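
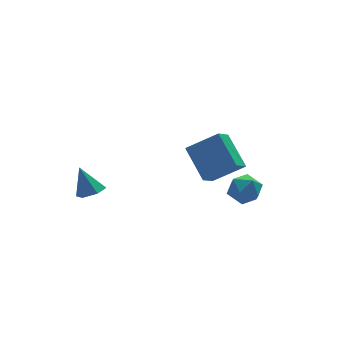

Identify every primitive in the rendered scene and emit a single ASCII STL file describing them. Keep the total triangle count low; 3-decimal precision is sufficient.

solid 
facet normal 0.225 -0.412 -0.883
outer loop
vertex -1.858 3.641 -2.711
vertex -2.319 3.262 -2.652
vertex -2.399 3.793 -2.92
endloop
endfacet
facet normal 0.253 0.966 0.048
outer loop
vertex -1.858 3.641 -2.711
vertex -2.399 3.793 -2.92
vertex -2.601 3.778 -1.548
endloop
endfacet
facet normal 0.225 -0.412 -0.883
outer loop
vertex -2.399 3.793 -2.92
vertex -2.319 3.262 -2.652
vertex -2.861 3.414 -2.861
endloop
endfacet
facet normal -0.638 0.765 -0.086
outer loop
vertex -2.399 3.793 -2.92
vertex -2.861 3.414 -2.861
vertex -2.601 3.778 -1.548
endloop
endfacet
facet normal 0.225 -0.413 -0.883
outer loop
vertex -2.861 3.414 -2.861
vertex -2.319 3.262 -2.652
vertex -2.78 2.883 -2.592
endloop
endfacet
facet normal -0.978 -0.045 0.206
outer loop
vertex -2.861 3.414 -2.861
vertex -2.78 2.883 -2.592
vertex -2.601 3.778 -1.548
endloop
endfacet
facet normal 0.225 -0.414 -0.882
outer loop
vertex -2.78 2.883 -2.592
vertex -2.319 3.262 -2.652
vertex -2.239 2.732 -2.383
endloop
endfacet
facet normal -0.425 -0.650 0.630
outer loop
vertex -2.78 2.883 -2.592
vertex -2.239 2.732 -2.383
vertex -2.601 3.778 -1.548
endloop
endfacet
facet normal 0.225 -0.414 -0.882
outer loop
vertex -2.239 2.732 -2.383
vertex -2.319 3.262 -2.652
vertex -1.777 3.111 -2.443
endloop
endfacet
facet normal 0.466 -0.448 0.763
outer loop
vertex -2.239 2.732 -2.383
vertex -1.777 3.111 -2.443
vertex -2.601 3.778 -1.548
endloop
endfacet
facet normal 0.226 -0.412 -0.883
outer loop
vertex -1.777 3.111 -2.443
vertex -2.319 3.262 -2.652
vertex -1.858 3.641 -2.711
endloop
endfacet
facet normal 0.805 0.361 0.471
outer loop
vertex -1.777 3.111 -2.443
vertex -1.858 3.641 -2.711
vertex -2.601 3.778 -1.548
endloop
endfacet
facet normal -0.609 -0.542 0.579
outer loop
vertex 1.109 -0.912 2.579
vertex 0.022 -0.517 1.807
vertex 1.318 -2.122 1.666
endloop
endfacet
facet normal 0.782 -0.284 0.555
outer loop
vertex 1.878 -1.623 1.133
vertex 1.109 -0.912 2.579
vertex 1.318 -2.122 1.666
endloop
endfacet
facet normal -0.609 -0.542 0.579
outer loop
vertex 1.318 -2.122 1.666
vertex 0.022 -0.517 1.807
vertex 0.231 -1.727 0.894
endloop
endfacet
facet normal 0.137 -0.791 -0.597
outer loop
vertex 0.231 -1.727 0.894
vertex 1.878 -1.623 1.133
vertex 1.318 -2.122 1.666
endloop
endfacet
facet normal -0.137 0.791 0.597
outer loop
vertex 1.109 -0.912 2.579
vertex 0.582 -0.018 1.274
vertex 0.022 -0.517 1.807
endloop
endfacet
facet normal 0.782 -0.284 0.555
outer loop
vertex 1.669 -0.413 2.046
vertex 1.109 -0.912 2.579
vertex 1.878 -1.623 1.133
endloop
endfacet
facet normal -0.137 0.791 0.597
outer loop
vertex 1.669 -0.413 2.046
vertex 0.582 -0.018 1.274
vertex 1.109 -0.912 2.579
endloop
endfacet
facet normal -0.782 0.284 -0.555
outer loop
vertex 0.022 -0.517 1.807
vertex 0.582 -0.018 1.274
vertex 0.231 -1.727 0.894
endloop
endfacet
facet normal 0.137 -0.791 -0.597
outer loop
vertex 0.791 -1.228 0.361
vertex 1.878 -1.623 1.133
vertex 0.231 -1.727 0.894
endloop
endfacet
facet normal -0.782 0.284 -0.555
outer loop
vertex 0.231 -1.727 0.894
vertex 0.582 -0.018 1.274
vertex 0.791 -1.228 0.361
endloop
endfacet
facet normal 0.609 0.542 -0.579
outer loop
vertex 0.791 -1.228 0.361
vertex 1.669 -0.413 2.046
vertex 1.878 -1.623 1.133
endloop
endfacet
facet normal 0.609 0.542 -0.579
outer loop
vertex 0.582 -0.018 1.274
vertex 1.669 -0.413 2.046
vertex 0.791 -1.228 0.361
endloop
endfacet
facet normal -0.890 -0.166 0.424
outer loop
vertex 1.841 0.044 -1.521
vertex 2.123 -0.508 -1.145
vertex 2.131 0.161 -0.866
endloop
endfacet
facet normal -0.809 0.525 0.264
outer loop
vertex 1.841 0.044 -1.521
vertex 2.131 0.161 -0.866
vertex 2.257 0.628 -1.408
endloop
endfacet
facet normal -0.690 0.576 -0.438
outer loop
vertex 1.841 0.044 -1.521
vertex 2.257 0.628 -1.408
vertex 2.327 0.246 -2.021
endloop
endfacet
facet normal -0.698 -0.083 -0.712
outer loop
vertex 1.841 0.044 -1.521
vertex 2.327 0.246 -2.021
vertex 2.244 -0.456 -1.858
endloop
endfacet
facet normal -0.821 -0.542 -0.179
outer loop
vertex 1.841 0.044 -1.521
vertex 2.244 -0.456 -1.858
vertex 2.123 -0.508 -1.145
endloop
endfacet
facet normal -0.228 0.763 0.604
outer loop
vertex 2.257 0.628 -1.408
vertex 2.131 0.161 -0.866
vertex 2.796 0.436 -0.962
endloop
endfacet
facet normal -0.360 -0.355 0.863
outer loop
vertex 2.131 0.161 -0.866
vertex 2.123 -0.508 -1.145
vertex 2.713 -0.266 -0.799
endloop
endfacet
facet normal -0.250 -0.962 -0.112
outer loop
vertex 2.123 -0.508 -1.145
vertex 2.244 -0.456 -1.858
vertex 2.783 -0.648 -1.412
endloop
endfacet
facet normal -0.050 -0.220 -0.974
outer loop
vertex 2.244 -0.456 -1.858
vertex 2.327 0.246 -2.021
vertex 2.909 -0.181 -1.954
endloop
endfacet
facet normal -0.035 0.846 -0.531
outer loop
vertex 2.327 0.246 -2.021
vertex 2.257 0.628 -1.408
vertex 2.917 0.488 -1.675
endloop
endfacet
facet normal 0.698 0.083 0.712
outer loop
vertex 3.199 -0.064 -1.299
vertex 2.796 0.436 -0.962
vertex 2.713 -0.266 -0.799
endloop
endfacet
facet normal 0.690 -0.576 0.438
outer loop
vertex 3.199 -0.064 -1.299
vertex 2.713 -0.266 -0.799
vertex 2.783 -0.648 -1.412
endloop
endfacet
facet normal 0.809 -0.525 -0.264
outer loop
vertex 3.199 -0.064 -1.299
vertex 2.783 -0.648 -1.412
vertex 2.909 -0.181 -1.954
endloop
endfacet
facet normal 0.890 0.166 -0.424
outer loop
vertex 3.199 -0.064 -1.299
vertex 2.909 -0.181 -1.954
vertex 2.917 0.488 -1.675
endloop
endfacet
facet normal 0.821 0.542 0.179
outer loop
vertex 3.199 -0.064 -1.299
vertex 2.917 0.488 -1.675
vertex 2.796 0.436 -0.962
endloop
endfacet
facet normal 0.050 0.220 0.974
outer loop
vertex 2.713 -0.266 -0.799
vertex 2.796 0.436 -0.962
vertex 2.131 0.161 -0.866
endloop
endfacet
facet normal 0.035 -0.846 0.531
outer loop
vertex 2.783 -0.648 -1.412
vertex 2.713 -0.266 -0.799
vertex 2.123 -0.508 -1.145
endloop
endfacet
facet normal 0.228 -0.763 -0.604
outer loop
vertex 2.909 -0.181 -1.954
vertex 2.783 -0.648 -1.412
vertex 2.244 -0.456 -1.858
endloop
endfacet
facet normal 0.360 0.355 -0.863
outer loop
vertex 2.917 0.488 -1.675
vertex 2.909 -0.181 -1.954
vertex 2.327 0.246 -2.021
endloop
endfacet
facet normal 0.250 0.962 0.112
outer loop
vertex 2.796 0.436 -0.962
vertex 2.917 0.488 -1.675
vertex 2.257 0.628 -1.408
endloop
endfacet

endsolid


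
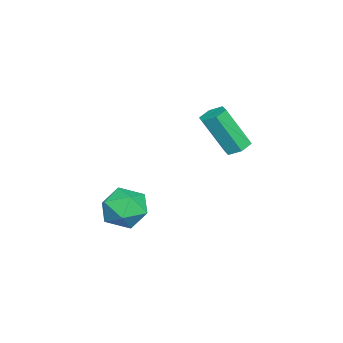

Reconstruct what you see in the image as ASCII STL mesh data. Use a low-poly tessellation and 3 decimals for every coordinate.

solid 
facet normal 0.040 0.816 -0.576
outer loop
vertex 2.24 1.758 0.986
vertex 1.353 1.993 1.257
vertex 2.105 2.309 1.757
endloop
endfacet
facet normal 0.689 0.641 -0.337
outer loop
vertex 2.24 1.758 0.986
vertex 2.105 2.309 1.757
vertex 2.761 1.613 1.775
endloop
endfacet
facet normal 0.832 -0.025 -0.554
outer loop
vertex 2.24 1.758 0.986
vertex 2.761 1.613 1.775
vertex 2.414 0.867 1.287
endloop
endfacet
facet normal 0.272 -0.260 -0.927
outer loop
vertex 2.24 1.758 0.986
vertex 2.414 0.867 1.287
vertex 1.544 1.102 0.966
endloop
endfacet
facet normal -0.218 0.260 -0.940
outer loop
vertex 2.24 1.758 0.986
vertex 1.544 1.102 0.966
vertex 1.353 1.993 1.257
endloop
endfacet
facet normal 0.669 0.641 0.376
outer loop
vertex 2.761 1.613 1.775
vertex 2.105 2.309 1.757
vertex 2.196 1.758 2.534
endloop
endfacet
facet normal -0.381 0.924 -0.011
outer loop
vertex 2.105 2.309 1.757
vertex 1.353 1.993 1.257
vertex 1.326 1.993 2.213
endloop
endfacet
facet normal -0.800 0.025 -0.600
outer loop
vertex 1.353 1.993 1.257
vertex 1.544 1.102 0.966
vertex 0.979 1.247 1.725
endloop
endfacet
facet normal -0.007 -0.816 -0.578
outer loop
vertex 1.544 1.102 0.966
vertex 2.414 0.867 1.287
vertex 1.635 0.551 1.743
endloop
endfacet
facet normal 0.900 -0.435 0.025
outer loop
vertex 2.414 0.867 1.287
vertex 2.761 1.613 1.775
vertex 2.387 0.867 2.243
endloop
endfacet
facet normal -0.272 0.260 0.927
outer loop
vertex 1.5 1.102 2.514
vertex 2.196 1.758 2.534
vertex 1.326 1.993 2.213
endloop
endfacet
facet normal -0.832 0.025 0.554
outer loop
vertex 1.5 1.102 2.514
vertex 1.326 1.993 2.213
vertex 0.979 1.247 1.725
endloop
endfacet
facet normal -0.689 -0.641 0.337
outer loop
vertex 1.5 1.102 2.514
vertex 0.979 1.247 1.725
vertex 1.635 0.551 1.743
endloop
endfacet
facet normal -0.040 -0.816 0.576
outer loop
vertex 1.5 1.102 2.514
vertex 1.635 0.551 1.743
vertex 2.387 0.867 2.243
endloop
endfacet
facet normal 0.218 -0.260 0.940
outer loop
vertex 1.5 1.102 2.514
vertex 2.387 0.867 2.243
vertex 2.196 1.758 2.534
endloop
endfacet
facet normal 0.007 0.816 0.578
outer loop
vertex 1.326 1.993 2.213
vertex 2.196 1.758 2.534
vertex 2.105 2.309 1.757
endloop
endfacet
facet normal -0.900 0.435 -0.025
outer loop
vertex 0.979 1.247 1.725
vertex 1.326 1.993 2.213
vertex 1.353 1.993 1.257
endloop
endfacet
facet normal -0.669 -0.641 -0.376
outer loop
vertex 1.635 0.551 1.743
vertex 0.979 1.247 1.725
vertex 1.544 1.102 0.966
endloop
endfacet
facet normal 0.381 -0.924 0.011
outer loop
vertex 2.387 0.867 2.243
vertex 1.635 0.551 1.743
vertex 2.414 0.867 1.287
endloop
endfacet
facet normal 0.800 -0.025 0.600
outer loop
vertex 2.196 1.758 2.534
vertex 2.387 0.867 2.243
vertex 2.761 1.613 1.775
endloop
endfacet
facet normal -0.071 0.484 -0.872
outer loop
vertex -2.104 4.621 2.964
vertex -2.607 4.372 2.867
vertex -2.584 4.871 3.142
endloop
endfacet
facet normal 0.534 0.757 0.377
outer loop
vertex -2.104 4.621 2.964
vertex -2.584 4.871 3.142
vertex -1.969 3.696 4.63
endloop
endfacet
facet normal 0.535 0.756 0.376
outer loop
vertex -1.969 3.696 4.63
vertex -2.584 4.871 3.142
vertex -2.449 3.947 4.808
endloop
endfacet
facet normal 0.070 -0.484 0.872
outer loop
vertex -1.969 3.696 4.63
vertex -2.449 3.947 4.808
vertex -2.473 3.448 4.533
endloop
endfacet
facet normal -0.070 0.484 -0.872
outer loop
vertex -2.584 4.871 3.142
vertex -2.607 4.372 2.867
vertex -3.088 4.623 3.045
endloop
endfacet
facet normal -0.462 0.759 0.459
outer loop
vertex -2.584 4.871 3.142
vertex -3.088 4.623 3.045
vertex -2.449 3.947 4.808
endloop
endfacet
facet normal -0.463 0.758 0.459
outer loop
vertex -2.449 3.947 4.808
vertex -3.088 4.623 3.045
vertex -2.953 3.698 4.711
endloop
endfacet
facet normal 0.071 -0.484 0.872
outer loop
vertex -2.449 3.947 4.808
vertex -2.953 3.698 4.711
vertex -2.473 3.448 4.533
endloop
endfacet
facet normal -0.070 0.484 -0.872
outer loop
vertex -3.088 4.623 3.045
vertex -2.607 4.372 2.867
vertex -3.111 4.124 2.77
endloop
endfacet
facet normal -0.997 0.001 0.081
outer loop
vertex -3.088 4.623 3.045
vertex -3.111 4.124 2.77
vertex -2.953 3.698 4.711
endloop
endfacet
facet normal -0.997 0.001 0.081
outer loop
vertex -2.953 3.698 4.711
vertex -3.111 4.124 2.77
vertex -2.976 3.199 4.436
endloop
endfacet
facet normal 0.071 -0.484 0.872
outer loop
vertex -2.953 3.698 4.711
vertex -2.976 3.199 4.436
vertex -2.473 3.448 4.533
endloop
endfacet
facet normal -0.070 0.484 -0.872
outer loop
vertex -3.111 4.124 2.77
vertex -2.607 4.372 2.867
vertex -2.631 3.873 2.592
endloop
endfacet
facet normal -0.535 -0.756 -0.377
outer loop
vertex -3.111 4.124 2.77
vertex -2.631 3.873 2.592
vertex -2.976 3.199 4.436
endloop
endfacet
facet normal -0.534 -0.757 -0.377
outer loop
vertex -2.976 3.199 4.436
vertex -2.631 3.873 2.592
vertex -2.496 2.949 4.258
endloop
endfacet
facet normal 0.071 -0.484 0.872
outer loop
vertex -2.976 3.199 4.436
vertex -2.496 2.949 4.258
vertex -2.473 3.448 4.533
endloop
endfacet
facet normal -0.071 0.484 -0.872
outer loop
vertex -2.631 3.873 2.592
vertex -2.607 4.372 2.867
vertex -2.127 4.122 2.689
endloop
endfacet
facet normal 0.463 -0.759 -0.458
outer loop
vertex -2.631 3.873 2.592
vertex -2.127 4.122 2.689
vertex -2.496 2.949 4.258
endloop
endfacet
facet normal 0.462 -0.759 -0.459
outer loop
vertex -2.496 2.949 4.258
vertex -2.127 4.122 2.689
vertex -1.992 3.197 4.355
endloop
endfacet
facet normal 0.070 -0.484 0.872
outer loop
vertex -2.496 2.949 4.258
vertex -1.992 3.197 4.355
vertex -2.473 3.448 4.533
endloop
endfacet
facet normal -0.071 0.484 -0.872
outer loop
vertex -2.127 4.122 2.689
vertex -2.607 4.372 2.867
vertex -2.104 4.621 2.964
endloop
endfacet
facet normal 0.997 -0.001 -0.081
outer loop
vertex -2.127 4.122 2.689
vertex -2.104 4.621 2.964
vertex -1.992 3.197 4.355
endloop
endfacet
facet normal 0.997 -0.001 -0.081
outer loop
vertex -1.992 3.197 4.355
vertex -2.104 4.621 2.964
vertex -1.969 3.696 4.63
endloop
endfacet
facet normal 0.070 -0.484 0.872
outer loop
vertex -1.992 3.197 4.355
vertex -1.969 3.696 4.63
vertex -2.473 3.448 4.533
endloop
endfacet

endsolid


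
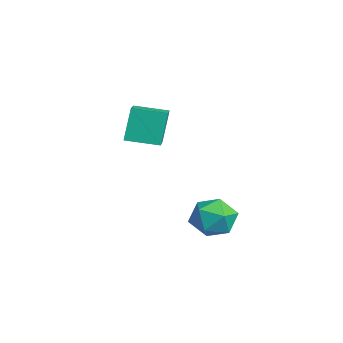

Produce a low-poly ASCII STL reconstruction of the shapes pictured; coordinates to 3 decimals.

solid 
facet normal 0.413 0.608 0.678
outer loop
vertex -1.303 1.144 -2.103
vertex -1.536 0.463 -1.35
vertex -0.624 0.398 -1.848
endloop
endfacet
facet normal 0.732 0.680 0.042
outer loop
vertex -1.303 1.144 -2.103
vertex -0.624 0.398 -1.848
vertex -0.786 0.634 -2.849
endloop
endfacet
facet normal 0.235 0.871 -0.433
outer loop
vertex -1.303 1.144 -2.103
vertex -0.786 0.634 -2.849
vertex -1.798 0.847 -2.969
endloop
endfacet
facet normal -0.391 0.916 -0.091
outer loop
vertex -1.303 1.144 -2.103
vertex -1.798 0.847 -2.969
vertex -2.261 0.741 -2.043
endloop
endfacet
facet normal -0.280 0.754 0.595
outer loop
vertex -1.303 1.144 -2.103
vertex -2.261 0.741 -2.043
vertex -1.536 0.463 -1.35
endloop
endfacet
facet normal 0.988 0.042 -0.150
outer loop
vertex -0.786 0.634 -2.849
vertex -0.624 0.398 -1.848
vertex -0.699 -0.361 -2.557
endloop
endfacet
facet normal 0.474 -0.075 0.877
outer loop
vertex -0.624 0.398 -1.848
vertex -1.536 0.463 -1.35
vertex -1.162 -0.467 -1.631
endloop
endfacet
facet normal -0.649 0.161 0.744
outer loop
vertex -1.536 0.463 -1.35
vertex -2.261 0.741 -2.043
vertex -2.174 -0.254 -1.751
endloop
endfacet
facet normal -0.829 0.424 -0.366
outer loop
vertex -2.261 0.741 -2.043
vertex -1.798 0.847 -2.969
vertex -2.336 -0.018 -2.752
endloop
endfacet
facet normal 0.183 0.351 -0.918
outer loop
vertex -1.798 0.847 -2.969
vertex -0.786 0.634 -2.849
vertex -1.424 -0.083 -3.25
endloop
endfacet
facet normal 0.391 -0.916 0.091
outer loop
vertex -1.657 -0.764 -2.497
vertex -0.699 -0.361 -2.557
vertex -1.162 -0.467 -1.631
endloop
endfacet
facet normal -0.235 -0.871 0.433
outer loop
vertex -1.657 -0.764 -2.497
vertex -1.162 -0.467 -1.631
vertex -2.174 -0.254 -1.751
endloop
endfacet
facet normal -0.732 -0.680 -0.042
outer loop
vertex -1.657 -0.764 -2.497
vertex -2.174 -0.254 -1.751
vertex -2.336 -0.018 -2.752
endloop
endfacet
facet normal -0.413 -0.608 -0.678
outer loop
vertex -1.657 -0.764 -2.497
vertex -2.336 -0.018 -2.752
vertex -1.424 -0.083 -3.25
endloop
endfacet
facet normal 0.280 -0.754 -0.595
outer loop
vertex -1.657 -0.764 -2.497
vertex -1.424 -0.083 -3.25
vertex -0.699 -0.361 -2.557
endloop
endfacet
facet normal 0.829 -0.424 0.366
outer loop
vertex -1.162 -0.467 -1.631
vertex -0.699 -0.361 -2.557
vertex -0.624 0.398 -1.848
endloop
endfacet
facet normal -0.183 -0.351 0.918
outer loop
vertex -2.174 -0.254 -1.751
vertex -1.162 -0.467 -1.631
vertex -1.536 0.463 -1.35
endloop
endfacet
facet normal -0.988 -0.042 0.150
outer loop
vertex -2.336 -0.018 -2.752
vertex -2.174 -0.254 -1.751
vertex -2.261 0.741 -2.043
endloop
endfacet
facet normal -0.474 0.075 -0.877
outer loop
vertex -1.424 -0.083 -3.25
vertex -2.336 -0.018 -2.752
vertex -1.798 0.847 -2.969
endloop
endfacet
facet normal 0.649 -0.161 -0.744
outer loop
vertex -0.699 -0.361 -2.557
vertex -1.424 -0.083 -3.25
vertex -0.786 0.634 -2.849
endloop
endfacet
facet normal -0.913 0.252 -0.321
outer loop
vertex -4.92 -2.139 2.544
vertex -4.472 -0.8 2.32
vertex -4.504 -2.527 1.059
endloop
endfacet
facet normal -0.313 -0.937 0.157
outer loop
vertex -2.568 -3.06 1.74
vertex -4.92 -2.139 2.544
vertex -4.504 -2.527 1.059
endloop
endfacet
facet normal -0.913 0.252 -0.321
outer loop
vertex -4.504 -2.527 1.059
vertex -4.472 -0.8 2.32
vertex -4.056 -1.187 0.835
endloop
endfacet
facet normal 0.261 -0.244 -0.934
outer loop
vertex -4.056 -1.187 0.835
vertex -2.568 -3.06 1.74
vertex -4.504 -2.527 1.059
endloop
endfacet
facet normal -0.261 0.244 0.934
outer loop
vertex -4.92 -2.139 2.544
vertex -2.536 -1.333 3.001
vertex -4.472 -0.8 2.32
endloop
endfacet
facet normal -0.313 -0.937 0.156
outer loop
vertex -2.984 -2.673 3.225
vertex -4.92 -2.139 2.544
vertex -2.568 -3.06 1.74
endloop
endfacet
facet normal -0.261 0.244 0.934
outer loop
vertex -2.984 -2.673 3.225
vertex -2.536 -1.333 3.001
vertex -4.92 -2.139 2.544
endloop
endfacet
facet normal 0.313 0.937 -0.156
outer loop
vertex -4.472 -0.8 2.32
vertex -2.536 -1.333 3.001
vertex -4.056 -1.187 0.835
endloop
endfacet
facet normal 0.261 -0.244 -0.934
outer loop
vertex -2.12 -1.721 1.516
vertex -2.568 -3.06 1.74
vertex -4.056 -1.187 0.835
endloop
endfacet
facet normal 0.314 0.937 -0.157
outer loop
vertex -4.056 -1.187 0.835
vertex -2.536 -1.333 3.001
vertex -2.12 -1.721 1.516
endloop
endfacet
facet normal 0.913 -0.252 0.321
outer loop
vertex -2.12 -1.721 1.516
vertex -2.984 -2.673 3.225
vertex -2.568 -3.06 1.74
endloop
endfacet
facet normal 0.913 -0.251 0.321
outer loop
vertex -2.536 -1.333 3.001
vertex -2.984 -2.673 3.225
vertex -2.12 -1.721 1.516
endloop
endfacet

endsolid


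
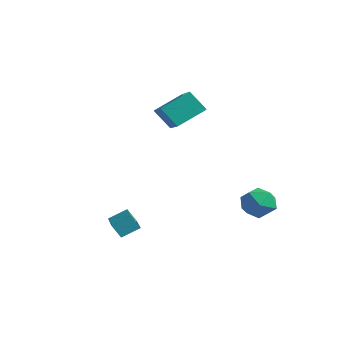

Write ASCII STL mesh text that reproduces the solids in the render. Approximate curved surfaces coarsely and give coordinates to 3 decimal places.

solid 
facet normal -0.545 -0.319 0.775
outer loop
vertex -1.984 -0.587 2.071
vertex -1.652 0.869 2.904
vertex -3.428 0.15 1.359
endloop
endfacet
facet normal -0.194 -0.851 -0.487
outer loop
vertex -2.708 0.571 0.336
vertex -1.984 -0.587 2.071
vertex -3.428 0.15 1.359
endloop
endfacet
facet normal -0.545 -0.319 0.775
outer loop
vertex -3.428 0.15 1.359
vertex -1.652 0.869 2.904
vertex -3.095 1.605 2.192
endloop
endfacet
facet normal -0.815 0.417 -0.402
outer loop
vertex -3.095 1.605 2.192
vertex -2.708 0.571 0.336
vertex -3.428 0.15 1.359
endloop
endfacet
facet normal 0.815 -0.416 0.403
outer loop
vertex -1.984 -0.587 2.071
vertex -0.932 1.29 1.881
vertex -1.652 0.869 2.904
endloop
endfacet
facet normal -0.194 -0.851 -0.487
outer loop
vertex -1.265 -0.165 1.048
vertex -1.984 -0.587 2.071
vertex -2.708 0.571 0.336
endloop
endfacet
facet normal 0.816 -0.417 0.401
outer loop
vertex -1.265 -0.165 1.048
vertex -0.932 1.29 1.881
vertex -1.984 -0.587 2.071
endloop
endfacet
facet normal 0.194 0.852 0.487
outer loop
vertex -1.652 0.869 2.904
vertex -0.932 1.29 1.881
vertex -3.095 1.605 2.192
endloop
endfacet
facet normal -0.816 0.416 -0.402
outer loop
vertex -2.376 2.027 1.169
vertex -2.708 0.571 0.336
vertex -3.095 1.605 2.192
endloop
endfacet
facet normal 0.194 0.851 0.488
outer loop
vertex -3.095 1.605 2.192
vertex -0.932 1.29 1.881
vertex -2.376 2.027 1.169
endloop
endfacet
facet normal 0.545 0.319 -0.775
outer loop
vertex -2.376 2.027 1.169
vertex -1.265 -0.165 1.048
vertex -2.708 0.571 0.336
endloop
endfacet
facet normal 0.545 0.319 -0.775
outer loop
vertex -0.932 1.29 1.881
vertex -1.265 -0.165 1.048
vertex -2.376 2.027 1.169
endloop
endfacet
facet normal -0.823 0.523 -0.221
outer loop
vertex -1.66 -3.906 -3.995
vertex -1.283 -3.101 -3.495
vertex -1.303 -3.639 -4.695
endloop
endfacet
facet normal -0.370 -0.789 -0.490
outer loop
vertex 0.303 -4.659 -4.265
vertex -1.66 -3.906 -3.995
vertex -1.303 -3.639 -4.695
endloop
endfacet
facet normal -0.823 0.524 -0.221
outer loop
vertex -1.303 -3.639 -4.695
vertex -1.283 -3.101 -3.495
vertex -0.925 -2.834 -4.194
endloop
endfacet
facet normal 0.431 0.322 -0.843
outer loop
vertex -0.925 -2.834 -4.194
vertex 0.303 -4.659 -4.265
vertex -1.303 -3.639 -4.695
endloop
endfacet
facet normal -0.430 -0.322 0.843
outer loop
vertex -1.66 -3.906 -3.995
vertex 0.323 -4.121 -3.065
vertex -1.283 -3.101 -3.495
endloop
endfacet
facet normal -0.370 -0.789 -0.491
outer loop
vertex -0.055 -4.926 -3.566
vertex -1.66 -3.906 -3.995
vertex 0.303 -4.659 -4.265
endloop
endfacet
facet normal -0.430 -0.323 0.843
outer loop
vertex -0.055 -4.926 -3.566
vertex 0.323 -4.121 -3.065
vertex -1.66 -3.906 -3.995
endloop
endfacet
facet normal 0.370 0.789 0.491
outer loop
vertex -1.283 -3.101 -3.495
vertex 0.323 -4.121 -3.065
vertex -0.925 -2.834 -4.194
endloop
endfacet
facet normal 0.430 0.322 -0.843
outer loop
vertex 0.68 -3.854 -3.765
vertex 0.303 -4.659 -4.265
vertex -0.925 -2.834 -4.194
endloop
endfacet
facet normal 0.371 0.789 0.490
outer loop
vertex -0.925 -2.834 -4.194
vertex 0.323 -4.121 -3.065
vertex 0.68 -3.854 -3.765
endloop
endfacet
facet normal 0.823 -0.523 0.222
outer loop
vertex 0.68 -3.854 -3.765
vertex -0.055 -4.926 -3.566
vertex 0.303 -4.659 -4.265
endloop
endfacet
facet normal 0.823 -0.523 0.220
outer loop
vertex 0.323 -4.121 -3.065
vertex -0.055 -4.926 -3.566
vertex 0.68 -3.854 -3.765
endloop
endfacet
facet normal -0.488 0.830 0.270
outer loop
vertex 2.58 2.455 -2.966
vertex 1.749 2.081 -3.319
vertex 1.998 1.924 -2.387
endloop
endfacet
facet normal 0.061 0.704 0.707
outer loop
vertex 2.58 2.455 -2.966
vertex 1.998 1.924 -2.387
vertex 2.968 1.802 -2.349
endloop
endfacet
facet normal 0.656 0.686 0.314
outer loop
vertex 2.58 2.455 -2.966
vertex 2.968 1.802 -2.349
vertex 3.318 1.884 -3.259
endloop
endfacet
facet normal 0.474 0.801 -0.367
outer loop
vertex 2.58 2.455 -2.966
vertex 3.318 1.884 -3.259
vertex 2.564 2.056 -3.858
endloop
endfacet
facet normal -0.233 0.889 -0.394
outer loop
vertex 2.58 2.455 -2.966
vertex 2.564 2.056 -3.858
vertex 1.749 2.081 -3.319
endloop
endfacet
facet normal -0.032 0.059 0.998
outer loop
vertex 2.968 1.802 -2.349
vertex 1.998 1.924 -2.387
vertex 2.376 1.024 -2.322
endloop
endfacet
facet normal -0.920 0.263 0.290
outer loop
vertex 1.998 1.924 -2.387
vertex 1.749 2.081 -3.319
vertex 1.622 1.196 -2.921
endloop
endfacet
facet normal -0.507 0.359 -0.784
outer loop
vertex 1.749 2.081 -3.319
vertex 2.564 2.056 -3.858
vertex 1.972 1.278 -3.831
endloop
endfacet
facet normal 0.637 0.214 -0.740
outer loop
vertex 2.564 2.056 -3.858
vertex 3.318 1.884 -3.259
vertex 2.942 1.156 -3.793
endloop
endfacet
facet normal 0.932 0.029 0.361
outer loop
vertex 3.318 1.884 -3.259
vertex 2.968 1.802 -2.349
vertex 3.191 0.999 -2.861
endloop
endfacet
facet normal -0.474 -0.801 0.367
outer loop
vertex 2.36 0.625 -3.214
vertex 2.376 1.024 -2.322
vertex 1.622 1.196 -2.921
endloop
endfacet
facet normal -0.656 -0.686 -0.314
outer loop
vertex 2.36 0.625 -3.214
vertex 1.622 1.196 -2.921
vertex 1.972 1.278 -3.831
endloop
endfacet
facet normal -0.061 -0.704 -0.707
outer loop
vertex 2.36 0.625 -3.214
vertex 1.972 1.278 -3.831
vertex 2.942 1.156 -3.793
endloop
endfacet
facet normal 0.488 -0.830 -0.270
outer loop
vertex 2.36 0.625 -3.214
vertex 2.942 1.156 -3.793
vertex 3.191 0.999 -2.861
endloop
endfacet
facet normal 0.233 -0.889 0.394
outer loop
vertex 2.36 0.625 -3.214
vertex 3.191 0.999 -2.861
vertex 2.376 1.024 -2.322
endloop
endfacet
facet normal -0.637 -0.214 0.740
outer loop
vertex 1.622 1.196 -2.921
vertex 2.376 1.024 -2.322
vertex 1.998 1.924 -2.387
endloop
endfacet
facet normal -0.932 -0.029 -0.361
outer loop
vertex 1.972 1.278 -3.831
vertex 1.622 1.196 -2.921
vertex 1.749 2.081 -3.319
endloop
endfacet
facet normal 0.032 -0.059 -0.998
outer loop
vertex 2.942 1.156 -3.793
vertex 1.972 1.278 -3.831
vertex 2.564 2.056 -3.858
endloop
endfacet
facet normal 0.920 -0.263 -0.290
outer loop
vertex 3.191 0.999 -2.861
vertex 2.942 1.156 -3.793
vertex 3.318 1.884 -3.259
endloop
endfacet
facet normal 0.507 -0.359 0.784
outer loop
vertex 2.376 1.024 -2.322
vertex 3.191 0.999 -2.861
vertex 2.968 1.802 -2.349
endloop
endfacet

endsolid


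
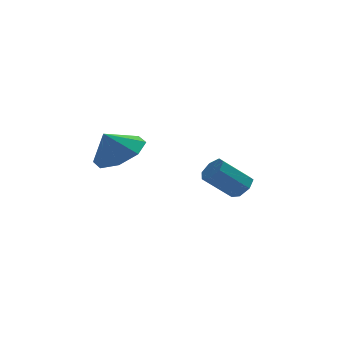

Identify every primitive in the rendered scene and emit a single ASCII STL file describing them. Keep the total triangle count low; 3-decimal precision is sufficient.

solid 
facet normal 0.736 0.102 -0.670
outer loop
vertex 4.512 0.688 -3.803
vertex 4.129 0.824 -4.203
vertex 4.407 1.17 -3.845
endloop
endfacet
facet normal 0.644 0.205 0.737
outer loop
vertex 4.512 0.688 -3.803
vertex 4.407 1.17 -3.845
vertex 3.454 0.54 -2.838
endloop
endfacet
facet normal 0.644 0.203 0.737
outer loop
vertex 3.454 0.54 -2.838
vertex 4.407 1.17 -3.845
vertex 3.349 1.021 -2.879
endloop
endfacet
facet normal -0.735 -0.103 0.670
outer loop
vertex 3.454 0.54 -2.838
vertex 3.349 1.021 -2.879
vertex 3.071 0.676 -3.237
endloop
endfacet
facet normal 0.735 0.102 -0.670
outer loop
vertex 4.407 1.17 -3.845
vertex 4.129 0.824 -4.203
vertex 4.093 1.391 -4.156
endloop
endfacet
facet normal 0.235 0.888 0.394
outer loop
vertex 4.407 1.17 -3.845
vertex 4.093 1.391 -4.156
vertex 3.349 1.021 -2.879
endloop
endfacet
facet normal 0.236 0.888 0.395
outer loop
vertex 3.349 1.021 -2.879
vertex 4.093 1.391 -4.156
vertex 3.034 1.243 -3.19
endloop
endfacet
facet normal -0.735 -0.104 0.670
outer loop
vertex 3.349 1.021 -2.879
vertex 3.034 1.243 -3.19
vertex 3.071 0.676 -3.237
endloop
endfacet
facet normal 0.734 0.102 -0.671
outer loop
vertex 4.093 1.391 -4.156
vertex 4.129 0.824 -4.203
vertex 3.805 1.186 -4.502
endloop
endfacet
facet normal -0.350 0.904 -0.245
outer loop
vertex 4.093 1.391 -4.156
vertex 3.805 1.186 -4.502
vertex 3.034 1.243 -3.19
endloop
endfacet
facet normal -0.352 0.903 -0.246
outer loop
vertex 3.034 1.243 -3.19
vertex 3.805 1.186 -4.502
vertex 2.747 1.037 -3.536
endloop
endfacet
facet normal -0.734 -0.104 0.671
outer loop
vertex 3.034 1.243 -3.19
vertex 2.747 1.037 -3.536
vertex 3.071 0.676 -3.237
endloop
endfacet
facet normal 0.735 0.104 -0.671
outer loop
vertex 3.805 1.186 -4.502
vertex 4.129 0.824 -4.203
vertex 3.762 0.708 -4.623
endloop
endfacet
facet normal -0.673 0.238 -0.700
outer loop
vertex 3.805 1.186 -4.502
vertex 3.762 0.708 -4.623
vertex 2.747 1.037 -3.536
endloop
endfacet
facet normal -0.672 0.240 -0.700
outer loop
vertex 2.747 1.037 -3.536
vertex 3.762 0.708 -4.623
vertex 2.704 0.56 -3.658
endloop
endfacet
facet normal -0.735 -0.105 0.670
outer loop
vertex 2.747 1.037 -3.536
vertex 2.704 0.56 -3.658
vertex 3.071 0.676 -3.237
endloop
endfacet
facet normal 0.735 0.104 -0.671
outer loop
vertex 3.762 0.708 -4.623
vertex 4.129 0.824 -4.203
vertex 3.995 0.318 -4.428
endloop
endfacet
facet normal -0.488 -0.606 -0.628
outer loop
vertex 3.762 0.708 -4.623
vertex 3.995 0.318 -4.428
vertex 2.704 0.56 -3.658
endloop
endfacet
facet normal -0.488 -0.606 -0.628
outer loop
vertex 2.704 0.56 -3.658
vertex 3.995 0.318 -4.428
vertex 2.937 0.169 -3.462
endloop
endfacet
facet normal -0.736 -0.103 0.670
outer loop
vertex 2.704 0.56 -3.658
vertex 2.937 0.169 -3.462
vertex 3.071 0.676 -3.237
endloop
endfacet
facet normal 0.735 0.103 -0.670
outer loop
vertex 3.995 0.318 -4.428
vertex 4.129 0.824 -4.203
vertex 4.329 0.309 -4.063
endloop
endfacet
facet normal 0.064 -0.994 -0.083
outer loop
vertex 3.995 0.318 -4.428
vertex 4.329 0.309 -4.063
vertex 2.937 0.169 -3.462
endloop
endfacet
facet normal 0.065 -0.995 -0.081
outer loop
vertex 2.937 0.169 -3.462
vertex 4.329 0.309 -4.063
vertex 3.271 0.161 -3.097
endloop
endfacet
facet normal -0.735 -0.103 0.670
outer loop
vertex 2.937 0.169 -3.462
vertex 3.271 0.161 -3.097
vertex 3.071 0.676 -3.237
endloop
endfacet
facet normal 0.736 0.104 -0.669
outer loop
vertex 4.329 0.309 -4.063
vertex 4.129 0.824 -4.203
vertex 4.512 0.688 -3.803
endloop
endfacet
facet normal 0.568 -0.634 0.525
outer loop
vertex 4.329 0.309 -4.063
vertex 4.512 0.688 -3.803
vertex 3.271 0.161 -3.097
endloop
endfacet
facet normal 0.568 -0.633 0.526
outer loop
vertex 3.271 0.161 -3.097
vertex 4.512 0.688 -3.803
vertex 3.454 0.54 -2.838
endloop
endfacet
facet normal -0.735 -0.103 0.670
outer loop
vertex 3.271 0.161 -3.097
vertex 3.454 0.54 -2.838
vertex 3.071 0.676 -3.237
endloop
endfacet
facet normal 0.502 0.129 -0.855
outer loop
vertex 0.605 -2.075 -0.808
vertex -0.256 -1.912 -1.289
vertex 0.407 -1.335 -0.813
endloop
endfacet
facet normal 0.288 0.084 0.954
outer loop
vertex 0.605 -2.075 -0.808
vertex 0.407 -1.335 -0.813
vertex -0.784 -2.048 -0.391
endloop
endfacet
facet normal 0.502 0.129 -0.855
outer loop
vertex 0.407 -1.335 -0.813
vertex -0.256 -1.912 -1.289
vertex -0.18 -0.934 -1.097
endloop
endfacet
facet normal -0.031 0.547 0.837
outer loop
vertex 0.407 -1.335 -0.813
vertex -0.18 -0.934 -1.097
vertex -0.784 -2.048 -0.391
endloop
endfacet
facet normal 0.502 0.129 -0.855
outer loop
vertex -0.18 -0.934 -1.097
vertex -0.256 -1.912 -1.289
vertex -0.811 -1.106 -1.493
endloop
endfacet
facet normal -0.526 0.640 0.560
outer loop
vertex -0.18 -0.934 -1.097
vertex -0.811 -1.106 -1.493
vertex -0.784 -2.048 -0.391
endloop
endfacet
facet normal 0.502 0.129 -0.855
outer loop
vertex -0.811 -1.106 -1.493
vertex -0.256 -1.912 -1.289
vertex -1.118 -1.75 -1.77
endloop
endfacet
facet normal -0.907 0.309 0.286
outer loop
vertex -0.811 -1.106 -1.493
vertex -1.118 -1.75 -1.77
vertex -0.784 -2.048 -0.391
endloop
endfacet
facet normal 0.502 0.128 -0.856
outer loop
vertex -1.118 -1.75 -1.77
vertex -0.256 -1.912 -1.289
vertex -0.92 -2.49 -1.765
endloop
endfacet
facet normal -0.951 -0.253 0.176
outer loop
vertex -1.118 -1.75 -1.77
vertex -0.92 -2.49 -1.765
vertex -0.784 -2.048 -0.391
endloop
endfacet
facet normal 0.502 0.128 -0.856
outer loop
vertex -0.92 -2.49 -1.765
vertex -0.256 -1.912 -1.289
vertex -0.333 -2.891 -1.481
endloop
endfacet
facet normal -0.632 -0.717 0.293
outer loop
vertex -0.92 -2.49 -1.765
vertex -0.333 -2.891 -1.481
vertex -0.784 -2.048 -0.391
endloop
endfacet
facet normal 0.502 0.128 -0.855
outer loop
vertex -0.333 -2.891 -1.481
vertex -0.256 -1.912 -1.289
vertex 0.298 -2.719 -1.085
endloop
endfacet
facet normal -0.137 -0.810 0.570
outer loop
vertex -0.333 -2.891 -1.481
vertex 0.298 -2.719 -1.085
vertex -0.784 -2.048 -0.391
endloop
endfacet
facet normal 0.502 0.128 -0.855
outer loop
vertex 0.298 -2.719 -1.085
vertex -0.256 -1.912 -1.289
vertex 0.605 -2.075 -0.808
endloop
endfacet
facet normal 0.244 -0.479 0.843
outer loop
vertex 0.298 -2.719 -1.085
vertex 0.605 -2.075 -0.808
vertex -0.784 -2.048 -0.391
endloop
endfacet

endsolid


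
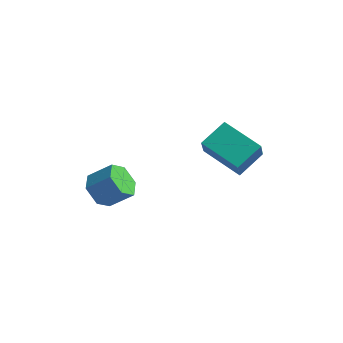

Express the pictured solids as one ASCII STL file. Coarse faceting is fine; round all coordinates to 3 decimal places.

solid 
facet normal -0.744 -0.241 -0.623
outer loop
vertex -0.606 -1.599 1.011
vertex -1.073 -1.444 1.509
vertex -0.86 -0.949 1.063
endloop
endfacet
facet normal 0.561 0.281 -0.779
outer loop
vertex -0.606 -1.599 1.011
vertex -0.86 -0.949 1.063
vertex 0.16 -1.35 1.653
endloop
endfacet
facet normal 0.561 0.281 -0.779
outer loop
vertex 0.16 -1.35 1.653
vertex -0.86 -0.949 1.063
vertex -0.094 -0.7 1.705
endloop
endfacet
facet normal 0.744 0.241 0.623
outer loop
vertex 0.16 -1.35 1.653
vertex -0.094 -0.7 1.705
vertex -0.307 -1.196 2.151
endloop
endfacet
facet normal -0.744 -0.241 -0.623
outer loop
vertex -0.86 -0.949 1.063
vertex -1.073 -1.444 1.509
vertex -1.327 -0.794 1.561
endloop
endfacet
facet normal -0.034 0.945 -0.326
outer loop
vertex -0.86 -0.949 1.063
vertex -1.327 -0.794 1.561
vertex -0.094 -0.7 1.705
endloop
endfacet
facet normal -0.034 0.945 -0.324
outer loop
vertex -0.094 -0.7 1.705
vertex -1.327 -0.794 1.561
vertex -0.562 -0.546 2.203
endloop
endfacet
facet normal 0.743 0.242 0.624
outer loop
vertex -0.094 -0.7 1.705
vertex -0.562 -0.546 2.203
vertex -0.307 -1.196 2.151
endloop
endfacet
facet normal -0.744 -0.241 -0.623
outer loop
vertex -1.327 -0.794 1.561
vertex -1.073 -1.444 1.509
vertex -1.54 -1.29 2.007
endloop
endfacet
facet normal -0.595 0.663 0.453
outer loop
vertex -1.327 -0.794 1.561
vertex -1.54 -1.29 2.007
vertex -0.562 -0.546 2.203
endloop
endfacet
facet normal -0.595 0.663 0.453
outer loop
vertex -0.562 -0.546 2.203
vertex -1.54 -1.29 2.007
vertex -0.774 -1.041 2.649
endloop
endfacet
facet normal 0.744 0.242 0.623
outer loop
vertex -0.562 -0.546 2.203
vertex -0.774 -1.041 2.649
vertex -0.307 -1.196 2.151
endloop
endfacet
facet normal -0.744 -0.241 -0.623
outer loop
vertex -1.54 -1.29 2.007
vertex -1.073 -1.444 1.509
vertex -1.286 -1.94 1.955
endloop
endfacet
facet normal -0.561 -0.281 0.779
outer loop
vertex -1.54 -1.29 2.007
vertex -1.286 -1.94 1.955
vertex -0.774 -1.041 2.649
endloop
endfacet
facet normal -0.561 -0.281 0.779
outer loop
vertex -0.774 -1.041 2.649
vertex -1.286 -1.94 1.955
vertex -0.52 -1.691 2.597
endloop
endfacet
facet normal 0.744 0.241 0.623
outer loop
vertex -0.774 -1.041 2.649
vertex -0.52 -1.691 2.597
vertex -0.307 -1.196 2.151
endloop
endfacet
facet normal -0.743 -0.242 -0.624
outer loop
vertex -1.286 -1.94 1.955
vertex -1.073 -1.444 1.509
vertex -0.818 -2.094 1.457
endloop
endfacet
facet normal 0.035 -0.945 0.325
outer loop
vertex -1.286 -1.94 1.955
vertex -0.818 -2.094 1.457
vertex -0.52 -1.691 2.597
endloop
endfacet
facet normal 0.033 -0.945 0.325
outer loop
vertex -0.52 -1.691 2.597
vertex -0.818 -2.094 1.457
vertex -0.053 -1.846 2.099
endloop
endfacet
facet normal 0.744 0.241 0.623
outer loop
vertex -0.52 -1.691 2.597
vertex -0.053 -1.846 2.099
vertex -0.307 -1.196 2.151
endloop
endfacet
facet normal -0.744 -0.242 -0.623
outer loop
vertex -0.818 -2.094 1.457
vertex -1.073 -1.444 1.509
vertex -0.606 -1.599 1.011
endloop
endfacet
facet normal 0.595 -0.663 -0.453
outer loop
vertex -0.818 -2.094 1.457
vertex -0.606 -1.599 1.011
vertex -0.053 -1.846 2.099
endloop
endfacet
facet normal 0.595 -0.663 -0.453
outer loop
vertex -0.053 -1.846 2.099
vertex -0.606 -1.599 1.011
vertex 0.16 -1.35 1.653
endloop
endfacet
facet normal 0.744 0.241 0.623
outer loop
vertex -0.053 -1.846 2.099
vertex 0.16 -1.35 1.653
vertex -0.307 -1.196 2.151
endloop
endfacet
facet normal -0.923 0.252 0.290
outer loop
vertex 1.084 1.986 2.12
vertex 1.516 2.963 2.645
vertex 0.96 2.489 1.288
endloop
endfacet
facet normal -0.364 -0.820 -0.442
outer loop
vertex 2.464 2.077 0.815
vertex 1.084 1.986 2.12
vertex 0.96 2.489 1.288
endloop
endfacet
facet normal -0.923 0.253 0.290
outer loop
vertex 0.96 2.489 1.288
vertex 1.516 2.963 2.645
vertex 1.392 3.465 1.812
endloop
endfacet
facet normal -0.127 0.512 -0.849
outer loop
vertex 1.392 3.465 1.812
vertex 2.464 2.077 0.815
vertex 0.96 2.489 1.288
endloop
endfacet
facet normal 0.127 -0.512 0.849
outer loop
vertex 1.084 1.986 2.12
vertex 3.02 2.551 2.172
vertex 1.516 2.963 2.645
endloop
endfacet
facet normal -0.363 -0.821 -0.441
outer loop
vertex 2.588 1.575 1.648
vertex 1.084 1.986 2.12
vertex 2.464 2.077 0.815
endloop
endfacet
facet normal 0.127 -0.512 0.850
outer loop
vertex 2.588 1.575 1.648
vertex 3.02 2.551 2.172
vertex 1.084 1.986 2.12
endloop
endfacet
facet normal 0.363 0.821 0.441
outer loop
vertex 1.516 2.963 2.645
vertex 3.02 2.551 2.172
vertex 1.392 3.465 1.812
endloop
endfacet
facet normal -0.127 0.512 -0.849
outer loop
vertex 2.896 3.054 1.34
vertex 2.464 2.077 0.815
vertex 1.392 3.465 1.812
endloop
endfacet
facet normal 0.363 0.820 0.442
outer loop
vertex 1.392 3.465 1.812
vertex 3.02 2.551 2.172
vertex 2.896 3.054 1.34
endloop
endfacet
facet normal 0.923 -0.253 -0.290
outer loop
vertex 2.896 3.054 1.34
vertex 2.588 1.575 1.648
vertex 2.464 2.077 0.815
endloop
endfacet
facet normal 0.923 -0.253 -0.290
outer loop
vertex 3.02 2.551 2.172
vertex 2.588 1.575 1.648
vertex 2.896 3.054 1.34
endloop
endfacet

endsolid


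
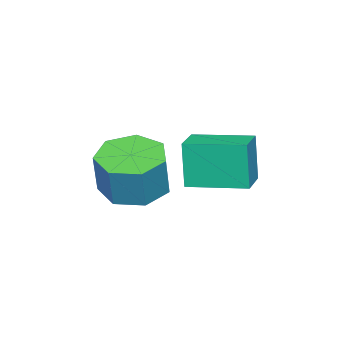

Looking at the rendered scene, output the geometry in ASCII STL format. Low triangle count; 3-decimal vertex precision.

solid 
facet normal -0.281 -0.092 -0.955
outer loop
vertex -0.845 -0.134 -1.4
vertex -1.678 -0.058 -1.162
vertex -1.119 0.57 -1.387
endloop
endfacet
facet normal 0.888 0.351 -0.297
outer loop
vertex -0.845 -0.134 -1.4
vertex -1.119 0.57 -1.387
vertex -0.489 -0.018 -0.197
endloop
endfacet
facet normal 0.888 0.352 -0.296
outer loop
vertex -0.489 -0.018 -0.197
vertex -1.119 0.57 -1.387
vertex -0.763 0.685 -0.184
endloop
endfacet
facet normal 0.282 0.092 0.955
outer loop
vertex -0.489 -0.018 -0.197
vertex -0.763 0.685 -0.184
vertex -1.322 0.058 0.042
endloop
endfacet
facet normal -0.282 -0.091 -0.955
outer loop
vertex -1.119 0.57 -1.387
vertex -1.678 -0.058 -1.162
vertex -1.814 0.801 -1.204
endloop
endfacet
facet normal 0.270 0.948 -0.171
outer loop
vertex -1.119 0.57 -1.387
vertex -1.814 0.801 -1.204
vertex -0.763 0.685 -0.184
endloop
endfacet
facet normal 0.270 0.948 -0.170
outer loop
vertex -0.763 0.685 -0.184
vertex -1.814 0.801 -1.204
vertex -1.458 0.916 -0.0
endloop
endfacet
facet normal 0.283 0.092 0.955
outer loop
vertex -0.763 0.685 -0.184
vertex -1.458 0.916 -0.0
vertex -1.322 0.058 0.042
endloop
endfacet
facet normal -0.283 -0.091 -0.955
outer loop
vertex -1.814 0.801 -1.204
vertex -1.678 -0.058 -1.162
vertex -2.406 0.385 -0.989
endloop
endfacet
facet normal -0.552 0.829 0.084
outer loop
vertex -1.814 0.801 -1.204
vertex -2.406 0.385 -0.989
vertex -1.458 0.916 -0.0
endloop
endfacet
facet normal -0.551 0.830 0.083
outer loop
vertex -1.458 0.916 -0.0
vertex -2.406 0.385 -0.989
vertex -2.051 0.501 0.214
endloop
endfacet
facet normal 0.281 0.091 0.955
outer loop
vertex -1.458 0.916 -0.0
vertex -2.051 0.501 0.214
vertex -1.322 0.058 0.042
endloop
endfacet
facet normal -0.283 -0.092 -0.955
outer loop
vertex -2.406 0.385 -0.989
vertex -1.678 -0.058 -1.162
vertex -2.45 -0.364 -0.904
endloop
endfacet
facet normal -0.958 0.087 0.274
outer loop
vertex -2.406 0.385 -0.989
vertex -2.45 -0.364 -0.904
vertex -2.051 0.501 0.214
endloop
endfacet
facet normal -0.958 0.087 0.274
outer loop
vertex -2.051 0.501 0.214
vertex -2.45 -0.364 -0.904
vertex -2.095 -0.248 0.299
endloop
endfacet
facet normal 0.281 0.092 0.955
outer loop
vertex -2.051 0.501 0.214
vertex -2.095 -0.248 0.299
vertex -1.322 0.058 0.042
endloop
endfacet
facet normal -0.283 -0.092 -0.955
outer loop
vertex -2.45 -0.364 -0.904
vertex -1.678 -0.058 -1.162
vertex -1.913 -0.882 -1.013
endloop
endfacet
facet normal -0.643 -0.721 0.259
outer loop
vertex -2.45 -0.364 -0.904
vertex -1.913 -0.882 -1.013
vertex -2.095 -0.248 0.299
endloop
endfacet
facet normal -0.643 -0.721 0.259
outer loop
vertex -2.095 -0.248 0.299
vertex -1.913 -0.882 -1.013
vertex -1.557 -0.767 0.19
endloop
endfacet
facet normal 0.281 0.091 0.955
outer loop
vertex -2.095 -0.248 0.299
vertex -1.557 -0.767 0.19
vertex -1.322 0.058 0.042
endloop
endfacet
facet normal -0.282 -0.092 -0.955
outer loop
vertex -1.913 -0.882 -1.013
vertex -1.678 -0.058 -1.162
vertex -1.198 -0.78 -1.234
endloop
endfacet
facet normal 0.156 -0.987 0.048
outer loop
vertex -1.913 -0.882 -1.013
vertex -1.198 -0.78 -1.234
vertex -1.557 -0.767 0.19
endloop
endfacet
facet normal 0.157 -0.986 0.049
outer loop
vertex -1.557 -0.767 0.19
vertex -1.198 -0.78 -1.234
vertex -0.843 -0.664 -0.031
endloop
endfacet
facet normal 0.282 0.091 0.955
outer loop
vertex -1.557 -0.767 0.19
vertex -0.843 -0.664 -0.031
vertex -1.322 0.058 0.042
endloop
endfacet
facet normal -0.281 -0.092 -0.955
outer loop
vertex -1.198 -0.78 -1.234
vertex -1.678 -0.058 -1.162
vertex -0.845 -0.134 -1.4
endloop
endfacet
facet normal 0.838 -0.509 -0.198
outer loop
vertex -1.198 -0.78 -1.234
vertex -0.845 -0.134 -1.4
vertex -0.843 -0.664 -0.031
endloop
endfacet
facet normal 0.837 -0.510 -0.199
outer loop
vertex -0.843 -0.664 -0.031
vertex -0.845 -0.134 -1.4
vertex -0.489 -0.018 -0.197
endloop
endfacet
facet normal 0.282 0.091 0.955
outer loop
vertex -0.843 -0.664 -0.031
vertex -0.489 -0.018 -0.197
vertex -1.322 0.058 0.042
endloop
endfacet
facet normal -0.953 -0.268 -0.142
outer loop
vertex -3.971 0.161 -0.376
vertex -4.416 1.672 -0.242
vertex -3.818 0.326 -1.717
endloop
endfacet
facet normal 0.281 -0.956 -0.086
outer loop
vertex -2.884 0.588 -1.578
vertex -3.971 0.161 -0.376
vertex -3.818 0.326 -1.717
endloop
endfacet
facet normal -0.953 -0.268 -0.142
outer loop
vertex -3.818 0.326 -1.717
vertex -4.416 1.672 -0.242
vertex -4.263 1.836 -1.583
endloop
endfacet
facet normal 0.113 0.121 -0.986
outer loop
vertex -4.263 1.836 -1.583
vertex -2.884 0.588 -1.578
vertex -3.818 0.326 -1.717
endloop
endfacet
facet normal -0.113 -0.121 0.986
outer loop
vertex -3.971 0.161 -0.376
vertex -3.482 1.934 -0.103
vertex -4.416 1.672 -0.242
endloop
endfacet
facet normal 0.282 -0.956 -0.085
outer loop
vertex -3.037 0.424 -0.237
vertex -3.971 0.161 -0.376
vertex -2.884 0.588 -1.578
endloop
endfacet
facet normal -0.113 -0.121 0.986
outer loop
vertex -3.037 0.424 -0.237
vertex -3.482 1.934 -0.103
vertex -3.971 0.161 -0.376
endloop
endfacet
facet normal -0.281 0.956 0.085
outer loop
vertex -4.416 1.672 -0.242
vertex -3.482 1.934 -0.103
vertex -4.263 1.836 -1.583
endloop
endfacet
facet normal 0.113 0.121 -0.986
outer loop
vertex -3.329 2.099 -1.444
vertex -2.884 0.588 -1.578
vertex -4.263 1.836 -1.583
endloop
endfacet
facet normal -0.282 0.956 0.085
outer loop
vertex -4.263 1.836 -1.583
vertex -3.482 1.934 -0.103
vertex -3.329 2.099 -1.444
endloop
endfacet
facet normal 0.953 0.268 0.142
outer loop
vertex -3.329 2.099 -1.444
vertex -3.037 0.424 -0.237
vertex -2.884 0.588 -1.578
endloop
endfacet
facet normal 0.953 0.268 0.142
outer loop
vertex -3.482 1.934 -0.103
vertex -3.037 0.424 -0.237
vertex -3.329 2.099 -1.444
endloop
endfacet

endsolid


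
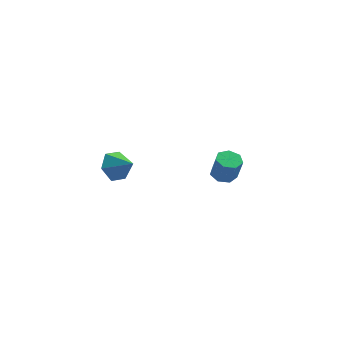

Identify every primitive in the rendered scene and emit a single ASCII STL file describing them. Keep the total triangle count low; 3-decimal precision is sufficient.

solid 
facet normal -0.734 0.447 -0.510
outer loop
vertex -2.721 -3.307 1.028
vertex -3.159 -3.215 1.739
vertex -2.624 -2.615 1.495
endloop
endfacet
facet normal 0.959 0.054 -0.279
outer loop
vertex -2.721 -3.307 1.028
vertex -2.624 -2.615 1.495
vertex -2.321 -3.725 2.321
endloop
endfacet
facet normal -0.735 0.448 -0.510
outer loop
vertex -2.624 -2.615 1.495
vertex -3.159 -3.215 1.739
vertex -3.062 -2.524 2.206
endloop
endfacet
facet normal 0.761 0.508 0.404
outer loop
vertex -2.624 -2.615 1.495
vertex -3.062 -2.524 2.206
vertex -2.321 -3.725 2.321
endloop
endfacet
facet normal -0.735 0.448 -0.510
outer loop
vertex -3.062 -2.524 2.206
vertex -3.159 -3.215 1.739
vertex -3.597 -3.124 2.45
endloop
endfacet
facet normal 0.197 0.213 0.957
outer loop
vertex -3.062 -2.524 2.206
vertex -3.597 -3.124 2.45
vertex -2.321 -3.725 2.321
endloop
endfacet
facet normal -0.735 0.446 -0.510
outer loop
vertex -3.597 -3.124 2.45
vertex -3.159 -3.215 1.739
vertex -3.693 -3.816 1.983
endloop
endfacet
facet normal -0.168 -0.535 0.828
outer loop
vertex -3.597 -3.124 2.45
vertex -3.693 -3.816 1.983
vertex -2.321 -3.725 2.321
endloop
endfacet
facet normal -0.735 0.446 -0.510
outer loop
vertex -3.693 -3.816 1.983
vertex -3.159 -3.215 1.739
vertex -3.255 -3.907 1.272
endloop
endfacet
facet normal 0.030 -0.989 0.145
outer loop
vertex -3.693 -3.816 1.983
vertex -3.255 -3.907 1.272
vertex -2.321 -3.725 2.321
endloop
endfacet
facet normal -0.735 0.446 -0.510
outer loop
vertex -3.255 -3.907 1.272
vertex -3.159 -3.215 1.739
vertex -2.721 -3.307 1.028
endloop
endfacet
facet normal 0.593 -0.694 -0.408
outer loop
vertex -3.255 -3.907 1.272
vertex -2.721 -3.307 1.028
vertex -2.321 -3.725 2.321
endloop
endfacet
facet normal -0.211 0.217 -0.953
outer loop
vertex 1.829 2.967 -3.096
vertex 1.18 3.024 -2.939
vertex 1.654 3.498 -2.936
endloop
endfacet
facet normal 0.930 0.345 -0.128
outer loop
vertex 1.829 2.967 -3.096
vertex 1.654 3.498 -2.936
vertex 2.109 2.679 -1.839
endloop
endfacet
facet normal 0.930 0.345 -0.128
outer loop
vertex 2.109 2.679 -1.839
vertex 1.654 3.498 -2.936
vertex 1.934 3.21 -1.678
endloop
endfacet
facet normal 0.213 -0.219 0.952
outer loop
vertex 2.109 2.679 -1.839
vertex 1.934 3.21 -1.678
vertex 1.46 2.736 -1.681
endloop
endfacet
facet normal -0.212 0.218 -0.953
outer loop
vertex 1.654 3.498 -2.936
vertex 1.18 3.024 -2.939
vertex 1.122 3.672 -2.778
endloop
endfacet
facet normal 0.344 0.929 0.136
outer loop
vertex 1.654 3.498 -2.936
vertex 1.122 3.672 -2.778
vertex 1.934 3.21 -1.678
endloop
endfacet
facet normal 0.344 0.929 0.136
outer loop
vertex 1.934 3.21 -1.678
vertex 1.122 3.672 -2.778
vertex 1.402 3.384 -1.52
endloop
endfacet
facet normal 0.212 -0.218 0.953
outer loop
vertex 1.934 3.21 -1.678
vertex 1.402 3.384 -1.52
vertex 1.46 2.736 -1.681
endloop
endfacet
facet normal -0.212 0.218 -0.953
outer loop
vertex 1.122 3.672 -2.778
vertex 1.18 3.024 -2.939
vertex 0.634 3.358 -2.741
endloop
endfacet
facet normal -0.501 0.813 0.298
outer loop
vertex 1.122 3.672 -2.778
vertex 0.634 3.358 -2.741
vertex 1.402 3.384 -1.52
endloop
endfacet
facet normal -0.501 0.813 0.298
outer loop
vertex 1.402 3.384 -1.52
vertex 0.634 3.358 -2.741
vertex 0.914 3.07 -1.483
endloop
endfacet
facet normal 0.212 -0.218 0.953
outer loop
vertex 1.402 3.384 -1.52
vertex 0.914 3.07 -1.483
vertex 1.46 2.736 -1.681
endloop
endfacet
facet normal -0.212 0.218 -0.953
outer loop
vertex 0.634 3.358 -2.741
vertex 1.18 3.024 -2.939
vertex 0.557 2.793 -2.853
endloop
endfacet
facet normal -0.968 0.085 0.235
outer loop
vertex 0.634 3.358 -2.741
vertex 0.557 2.793 -2.853
vertex 0.914 3.07 -1.483
endloop
endfacet
facet normal -0.968 0.085 0.235
outer loop
vertex 0.914 3.07 -1.483
vertex 0.557 2.793 -2.853
vertex 0.837 2.505 -1.596
endloop
endfacet
facet normal 0.211 -0.219 0.953
outer loop
vertex 0.914 3.07 -1.483
vertex 0.837 2.505 -1.596
vertex 1.46 2.736 -1.681
endloop
endfacet
facet normal -0.212 0.218 -0.953
outer loop
vertex 0.557 2.793 -2.853
vertex 1.18 3.024 -2.939
vertex 0.949 2.402 -3.03
endloop
endfacet
facet normal -0.707 -0.707 -0.004
outer loop
vertex 0.557 2.793 -2.853
vertex 0.949 2.402 -3.03
vertex 0.837 2.505 -1.596
endloop
endfacet
facet normal -0.707 -0.707 -0.004
outer loop
vertex 0.837 2.505 -1.596
vertex 0.949 2.402 -3.03
vertex 1.229 2.114 -1.772
endloop
endfacet
facet normal 0.211 -0.218 0.953
outer loop
vertex 0.837 2.505 -1.596
vertex 1.229 2.114 -1.772
vertex 1.46 2.736 -1.681
endloop
endfacet
facet normal -0.211 0.218 -0.953
outer loop
vertex 0.949 2.402 -3.03
vertex 1.18 3.024 -2.939
vertex 1.515 2.479 -3.138
endloop
endfacet
facet normal 0.086 -0.967 -0.240
outer loop
vertex 0.949 2.402 -3.03
vertex 1.515 2.479 -3.138
vertex 1.229 2.114 -1.772
endloop
endfacet
facet normal 0.086 -0.967 -0.240
outer loop
vertex 1.229 2.114 -1.772
vertex 1.515 2.479 -3.138
vertex 1.795 2.191 -1.88
endloop
endfacet
facet normal 0.211 -0.218 0.953
outer loop
vertex 1.229 2.114 -1.772
vertex 1.795 2.191 -1.88
vertex 1.46 2.736 -1.681
endloop
endfacet
facet normal -0.211 0.218 -0.953
outer loop
vertex 1.515 2.479 -3.138
vertex 1.18 3.024 -2.939
vertex 1.829 2.967 -3.096
endloop
endfacet
facet normal 0.815 -0.499 -0.296
outer loop
vertex 1.515 2.479 -3.138
vertex 1.829 2.967 -3.096
vertex 1.795 2.191 -1.88
endloop
endfacet
facet normal 0.814 -0.499 -0.296
outer loop
vertex 1.795 2.191 -1.88
vertex 1.829 2.967 -3.096
vertex 2.109 2.679 -1.839
endloop
endfacet
facet normal 0.213 -0.217 0.953
outer loop
vertex 1.795 2.191 -1.88
vertex 2.109 2.679 -1.839
vertex 1.46 2.736 -1.681
endloop
endfacet

endsolid


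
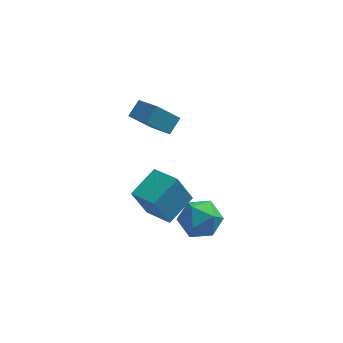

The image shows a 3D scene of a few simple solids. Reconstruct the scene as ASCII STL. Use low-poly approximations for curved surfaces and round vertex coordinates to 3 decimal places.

solid 
facet normal 0.271 0.023 0.962
outer loop
vertex 0.316 1.764 -2.675
vertex -0.564 1.028 -2.409
vertex 0.494 0.6 -2.697
endloop
endfacet
facet normal 0.836 0.118 0.535
outer loop
vertex 0.316 1.764 -2.675
vertex 0.494 0.6 -2.697
vertex 0.943 1.281 -3.548
endloop
endfacet
facet normal 0.711 0.691 0.129
outer loop
vertex 0.316 1.764 -2.675
vertex 0.943 1.281 -3.548
vertex 0.161 2.13 -3.784
endloop
endfacet
facet normal 0.070 0.950 0.304
outer loop
vertex 0.316 1.764 -2.675
vertex 0.161 2.13 -3.784
vertex -0.77 1.974 -3.08
endloop
endfacet
facet normal -0.202 0.537 0.819
outer loop
vertex 0.316 1.764 -2.675
vertex -0.77 1.974 -3.08
vertex -0.564 1.028 -2.409
endloop
endfacet
facet normal 0.886 -0.450 0.107
outer loop
vertex 0.943 1.281 -3.548
vertex 0.494 0.6 -2.697
vertex 0.45 0.246 -3.82
endloop
endfacet
facet normal -0.027 -0.603 0.797
outer loop
vertex 0.494 0.6 -2.697
vertex -0.564 1.028 -2.409
vertex -0.481 0.09 -3.116
endloop
endfacet
facet normal -0.792 0.229 0.566
outer loop
vertex -0.564 1.028 -2.409
vertex -0.77 1.974 -3.08
vertex -1.263 0.939 -3.352
endloop
endfacet
facet normal -0.353 0.896 -0.269
outer loop
vertex -0.77 1.974 -3.08
vertex 0.161 2.13 -3.784
vertex -0.814 1.62 -4.203
endloop
endfacet
facet normal 0.684 0.477 -0.552
outer loop
vertex 0.161 2.13 -3.784
vertex 0.943 1.281 -3.548
vertex 0.244 1.192 -4.491
endloop
endfacet
facet normal -0.070 -0.950 -0.304
outer loop
vertex -0.636 0.456 -4.225
vertex 0.45 0.246 -3.82
vertex -0.481 0.09 -3.116
endloop
endfacet
facet normal -0.711 -0.691 -0.129
outer loop
vertex -0.636 0.456 -4.225
vertex -0.481 0.09 -3.116
vertex -1.263 0.939 -3.352
endloop
endfacet
facet normal -0.836 -0.118 -0.535
outer loop
vertex -0.636 0.456 -4.225
vertex -1.263 0.939 -3.352
vertex -0.814 1.62 -4.203
endloop
endfacet
facet normal -0.271 -0.023 -0.962
outer loop
vertex -0.636 0.456 -4.225
vertex -0.814 1.62 -4.203
vertex 0.244 1.192 -4.491
endloop
endfacet
facet normal 0.202 -0.537 -0.819
outer loop
vertex -0.636 0.456 -4.225
vertex 0.244 1.192 -4.491
vertex 0.45 0.246 -3.82
endloop
endfacet
facet normal 0.353 -0.896 0.269
outer loop
vertex -0.481 0.09 -3.116
vertex 0.45 0.246 -3.82
vertex 0.494 0.6 -2.697
endloop
endfacet
facet normal -0.684 -0.477 0.552
outer loop
vertex -1.263 0.939 -3.352
vertex -0.481 0.09 -3.116
vertex -0.564 1.028 -2.409
endloop
endfacet
facet normal -0.886 0.450 -0.107
outer loop
vertex -0.814 1.62 -4.203
vertex -1.263 0.939 -3.352
vertex -0.77 1.974 -3.08
endloop
endfacet
facet normal 0.027 0.603 -0.797
outer loop
vertex 0.244 1.192 -4.491
vertex -0.814 1.62 -4.203
vertex 0.161 2.13 -3.784
endloop
endfacet
facet normal 0.792 -0.229 -0.566
outer loop
vertex 0.45 0.246 -3.82
vertex 0.244 1.192 -4.491
vertex 0.943 1.281 -3.548
endloop
endfacet
facet normal -0.578 -0.738 -0.348
outer loop
vertex -2.323 1.177 -2.404
vertex -3.468 2.221 -2.716
vertex -1.599 1.443 -4.173
endloop
endfacet
facet normal 0.724 -0.661 0.197
outer loop
vertex -0.552 2.779 -3.544
vertex -2.323 1.177 -2.404
vertex -1.599 1.443 -4.173
endloop
endfacet
facet normal -0.578 -0.738 -0.348
outer loop
vertex -1.599 1.443 -4.173
vertex -3.468 2.221 -2.716
vertex -2.744 2.487 -4.485
endloop
endfacet
facet normal 0.375 0.138 -0.917
outer loop
vertex -2.744 2.487 -4.485
vertex -0.552 2.779 -3.544
vertex -1.599 1.443 -4.173
endloop
endfacet
facet normal -0.375 -0.138 0.917
outer loop
vertex -2.323 1.177 -2.404
vertex -2.421 3.557 -2.087
vertex -3.468 2.221 -2.716
endloop
endfacet
facet normal 0.724 -0.661 0.197
outer loop
vertex -1.276 2.513 -1.775
vertex -2.323 1.177 -2.404
vertex -0.552 2.779 -3.544
endloop
endfacet
facet normal -0.375 -0.138 0.917
outer loop
vertex -1.276 2.513 -1.775
vertex -2.421 3.557 -2.087
vertex -2.323 1.177 -2.404
endloop
endfacet
facet normal -0.724 0.661 -0.197
outer loop
vertex -3.468 2.221 -2.716
vertex -2.421 3.557 -2.087
vertex -2.744 2.487 -4.485
endloop
endfacet
facet normal 0.375 0.138 -0.917
outer loop
vertex -1.697 3.823 -3.856
vertex -0.552 2.779 -3.544
vertex -2.744 2.487 -4.485
endloop
endfacet
facet normal -0.724 0.661 -0.197
outer loop
vertex -2.744 2.487 -4.485
vertex -2.421 3.557 -2.087
vertex -1.697 3.823 -3.856
endloop
endfacet
facet normal 0.578 0.738 0.348
outer loop
vertex -1.697 3.823 -3.856
vertex -1.276 2.513 -1.775
vertex -0.552 2.779 -3.544
endloop
endfacet
facet normal 0.578 0.738 0.348
outer loop
vertex -2.421 3.557 -2.087
vertex -1.276 2.513 -1.775
vertex -1.697 3.823 -3.856
endloop
endfacet
facet normal -0.529 0.734 -0.425
outer loop
vertex -3.151 4.242 2.613
vertex -2.106 4.413 1.608
vertex -3.611 3.566 2.019
endloop
endfacet
facet normal -0.716 -0.118 0.688
outer loop
vertex -2.674 2.267 2.772
vertex -3.151 4.242 2.613
vertex -3.611 3.566 2.019
endloop
endfacet
facet normal -0.529 0.734 -0.425
outer loop
vertex -3.611 3.566 2.019
vertex -2.106 4.413 1.608
vertex -2.566 3.738 1.015
endloop
endfacet
facet normal -0.455 -0.669 -0.588
outer loop
vertex -2.566 3.738 1.015
vertex -2.674 2.267 2.772
vertex -3.611 3.566 2.019
endloop
endfacet
facet normal 0.455 0.669 0.587
outer loop
vertex -3.151 4.242 2.613
vertex -1.169 3.114 2.361
vertex -2.106 4.413 1.608
endloop
endfacet
facet normal -0.716 -0.117 0.689
outer loop
vertex -2.214 2.942 3.365
vertex -3.151 4.242 2.613
vertex -2.674 2.267 2.772
endloop
endfacet
facet normal 0.455 0.668 0.588
outer loop
vertex -2.214 2.942 3.365
vertex -1.169 3.114 2.361
vertex -3.151 4.242 2.613
endloop
endfacet
facet normal 0.716 0.117 -0.689
outer loop
vertex -2.106 4.413 1.608
vertex -1.169 3.114 2.361
vertex -2.566 3.738 1.015
endloop
endfacet
facet normal -0.456 -0.668 -0.588
outer loop
vertex -1.629 2.438 1.767
vertex -2.674 2.267 2.772
vertex -2.566 3.738 1.015
endloop
endfacet
facet normal 0.716 0.118 -0.688
outer loop
vertex -2.566 3.738 1.015
vertex -1.169 3.114 2.361
vertex -1.629 2.438 1.767
endloop
endfacet
facet normal 0.529 -0.734 0.425
outer loop
vertex -1.629 2.438 1.767
vertex -2.214 2.942 3.365
vertex -2.674 2.267 2.772
endloop
endfacet
facet normal 0.529 -0.734 0.425
outer loop
vertex -1.169 3.114 2.361
vertex -2.214 2.942 3.365
vertex -1.629 2.438 1.767
endloop
endfacet

endsolid


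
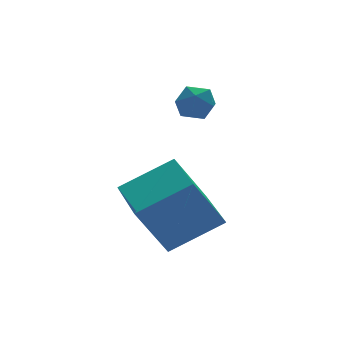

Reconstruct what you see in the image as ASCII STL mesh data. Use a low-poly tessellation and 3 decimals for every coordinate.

solid 
facet normal -0.505 0.080 0.860
outer loop
vertex 0.668 -1.064 1.961
vertex 1.136 0.878 2.055
vertex -0.853 -0.653 1.03
endloop
endfacet
facet normal -0.234 -0.971 -0.047
outer loop
vertex 0.064 -0.798 -0.535
vertex 0.668 -1.064 1.961
vertex -0.853 -0.653 1.03
endloop
endfacet
facet normal -0.504 0.080 0.860
outer loop
vertex -0.853 -0.653 1.03
vertex 1.136 0.878 2.055
vertex -0.386 1.289 1.124
endloop
endfacet
facet normal -0.832 0.225 -0.508
outer loop
vertex -0.386 1.289 1.124
vertex 0.064 -0.798 -0.535
vertex -0.853 -0.653 1.03
endloop
endfacet
facet normal 0.831 -0.225 0.508
outer loop
vertex 0.668 -1.064 1.961
vertex 2.053 0.733 0.49
vertex 1.136 0.878 2.055
endloop
endfacet
facet normal -0.234 -0.971 -0.047
outer loop
vertex 1.586 -1.209 0.396
vertex 0.668 -1.064 1.961
vertex 0.064 -0.798 -0.535
endloop
endfacet
facet normal 0.831 -0.225 0.508
outer loop
vertex 1.586 -1.209 0.396
vertex 2.053 0.733 0.49
vertex 0.668 -1.064 1.961
endloop
endfacet
facet normal 0.234 0.971 0.047
outer loop
vertex 1.136 0.878 2.055
vertex 2.053 0.733 0.49
vertex -0.386 1.289 1.124
endloop
endfacet
facet normal -0.831 0.225 -0.508
outer loop
vertex 0.532 1.144 -0.441
vertex 0.064 -0.798 -0.535
vertex -0.386 1.289 1.124
endloop
endfacet
facet normal 0.234 0.971 0.047
outer loop
vertex -0.386 1.289 1.124
vertex 2.053 0.733 0.49
vertex 0.532 1.144 -0.441
endloop
endfacet
facet normal 0.504 -0.080 -0.860
outer loop
vertex 0.532 1.144 -0.441
vertex 1.586 -1.209 0.396
vertex 0.064 -0.798 -0.535
endloop
endfacet
facet normal 0.505 -0.080 -0.860
outer loop
vertex 2.053 0.733 0.49
vertex 1.586 -1.209 0.396
vertex 0.532 1.144 -0.441
endloop
endfacet
facet normal 0.017 -0.184 0.983
outer loop
vertex 2.677 3.049 3.807
vertex 2.607 2.38 3.683
vertex 3.231 2.656 3.724
endloop
endfacet
facet normal 0.404 0.395 0.825
outer loop
vertex 2.677 3.049 3.807
vertex 3.231 2.656 3.724
vertex 3.206 3.277 3.439
endloop
endfacet
facet normal -0.025 0.865 0.500
outer loop
vertex 2.677 3.049 3.807
vertex 3.206 3.277 3.439
vertex 2.567 3.384 3.222
endloop
endfacet
facet normal -0.677 0.576 0.457
outer loop
vertex 2.677 3.049 3.807
vertex 2.567 3.384 3.222
vertex 2.197 2.83 3.372
endloop
endfacet
facet normal -0.652 -0.072 0.755
outer loop
vertex 2.677 3.049 3.807
vertex 2.197 2.83 3.372
vertex 2.607 2.38 3.683
endloop
endfacet
facet normal 0.910 0.203 0.362
outer loop
vertex 3.206 3.277 3.439
vertex 3.231 2.656 3.724
vertex 3.463 2.75 3.088
endloop
endfacet
facet normal 0.285 -0.735 0.615
outer loop
vertex 3.231 2.656 3.724
vertex 2.607 2.38 3.683
vertex 3.093 2.196 3.238
endloop
endfacet
facet normal -0.795 -0.553 0.248
outer loop
vertex 2.607 2.38 3.683
vertex 2.197 2.83 3.372
vertex 2.454 2.303 3.021
endloop
endfacet
facet normal -0.837 0.496 -0.232
outer loop
vertex 2.197 2.83 3.372
vertex 2.567 3.384 3.222
vertex 2.429 2.924 2.736
endloop
endfacet
facet normal 0.216 0.963 -0.162
outer loop
vertex 2.567 3.384 3.222
vertex 3.206 3.277 3.439
vertex 3.053 3.2 2.777
endloop
endfacet
facet normal 0.677 -0.576 -0.457
outer loop
vertex 2.983 2.531 2.653
vertex 3.463 2.75 3.088
vertex 3.093 2.196 3.238
endloop
endfacet
facet normal 0.025 -0.865 -0.500
outer loop
vertex 2.983 2.531 2.653
vertex 3.093 2.196 3.238
vertex 2.454 2.303 3.021
endloop
endfacet
facet normal -0.404 -0.395 -0.825
outer loop
vertex 2.983 2.531 2.653
vertex 2.454 2.303 3.021
vertex 2.429 2.924 2.736
endloop
endfacet
facet normal -0.017 0.184 -0.983
outer loop
vertex 2.983 2.531 2.653
vertex 2.429 2.924 2.736
vertex 3.053 3.2 2.777
endloop
endfacet
facet normal 0.652 0.072 -0.755
outer loop
vertex 2.983 2.531 2.653
vertex 3.053 3.2 2.777
vertex 3.463 2.75 3.088
endloop
endfacet
facet normal 0.837 -0.496 0.232
outer loop
vertex 3.093 2.196 3.238
vertex 3.463 2.75 3.088
vertex 3.231 2.656 3.724
endloop
endfacet
facet normal -0.216 -0.963 0.162
outer loop
vertex 2.454 2.303 3.021
vertex 3.093 2.196 3.238
vertex 2.607 2.38 3.683
endloop
endfacet
facet normal -0.910 -0.203 -0.362
outer loop
vertex 2.429 2.924 2.736
vertex 2.454 2.303 3.021
vertex 2.197 2.83 3.372
endloop
endfacet
facet normal -0.285 0.735 -0.615
outer loop
vertex 3.053 3.2 2.777
vertex 2.429 2.924 2.736
vertex 2.567 3.384 3.222
endloop
endfacet
facet normal 0.795 0.553 -0.248
outer loop
vertex 3.463 2.75 3.088
vertex 3.053 3.2 2.777
vertex 3.206 3.277 3.439
endloop
endfacet

endsolid


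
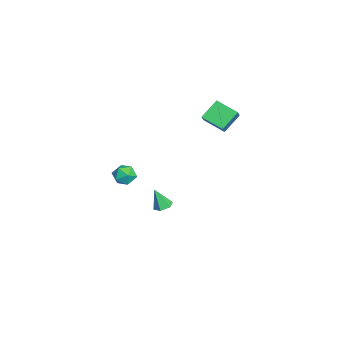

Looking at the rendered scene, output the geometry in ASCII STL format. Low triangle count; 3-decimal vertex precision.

solid 
facet normal 0.091 0.357 -0.929
outer loop
vertex -1.209 -1.024 -3.094
vertex -1.716 -0.905 -3.098
vertex -1.368 -0.557 -2.93
endloop
endfacet
facet normal 0.856 0.114 0.505
outer loop
vertex -1.209 -1.024 -3.094
vertex -1.368 -0.557 -2.93
vertex -1.824 -1.335 -1.982
endloop
endfacet
facet normal 0.090 0.359 -0.929
outer loop
vertex -1.368 -0.557 -2.93
vertex -1.716 -0.905 -3.098
vertex -1.874 -0.438 -2.933
endloop
endfacet
facet normal 0.166 0.722 0.672
outer loop
vertex -1.368 -0.557 -2.93
vertex -1.874 -0.438 -2.933
vertex -1.824 -1.335 -1.982
endloop
endfacet
facet normal 0.090 0.359 -0.929
outer loop
vertex -1.874 -0.438 -2.933
vertex -1.716 -0.905 -3.098
vertex -2.222 -0.786 -3.101
endloop
endfacet
facet normal -0.722 0.484 0.494
outer loop
vertex -1.874 -0.438 -2.933
vertex -2.222 -0.786 -3.101
vertex -1.824 -1.335 -1.982
endloop
endfacet
facet normal 0.090 0.358 -0.929
outer loop
vertex -2.222 -0.786 -3.101
vertex -1.716 -0.905 -3.098
vertex -2.063 -1.254 -3.266
endloop
endfacet
facet normal -0.919 -0.365 0.148
outer loop
vertex -2.222 -0.786 -3.101
vertex -2.063 -1.254 -3.266
vertex -1.824 -1.335 -1.982
endloop
endfacet
facet normal 0.091 0.357 -0.930
outer loop
vertex -2.063 -1.254 -3.266
vertex -1.716 -0.905 -3.098
vertex -1.557 -1.373 -3.262
endloop
endfacet
facet normal -0.229 -0.973 -0.019
outer loop
vertex -2.063 -1.254 -3.266
vertex -1.557 -1.373 -3.262
vertex -1.824 -1.335 -1.982
endloop
endfacet
facet normal 0.091 0.357 -0.930
outer loop
vertex -1.557 -1.373 -3.262
vertex -1.716 -0.905 -3.098
vertex -1.209 -1.024 -3.094
endloop
endfacet
facet normal 0.660 -0.734 0.159
outer loop
vertex -1.557 -1.373 -3.262
vertex -1.209 -1.024 -3.094
vertex -1.824 -1.335 -1.982
endloop
endfacet
facet normal -0.710 0.112 -0.695
outer loop
vertex -1.982 1.76 4.172
vertex -1.388 2.766 3.727
vertex -1.349 1.049 3.41
endloop
endfacet
facet normal -0.475 -0.805 0.356
outer loop
vertex -0.752 0.954 3.993
vertex -1.982 1.76 4.172
vertex -1.349 1.049 3.41
endloop
endfacet
facet normal -0.711 0.112 -0.694
outer loop
vertex -1.349 1.049 3.41
vertex -1.388 2.766 3.727
vertex -0.755 2.054 2.964
endloop
endfacet
facet normal 0.518 -0.584 -0.625
outer loop
vertex -0.755 2.054 2.964
vertex -0.752 0.954 3.993
vertex -1.349 1.049 3.41
endloop
endfacet
facet normal -0.518 0.583 0.626
outer loop
vertex -1.982 1.76 4.172
vertex -0.791 2.671 4.31
vertex -1.388 2.766 3.727
endloop
endfacet
facet normal -0.475 -0.804 0.356
outer loop
vertex -1.385 1.666 4.756
vertex -1.982 1.76 4.172
vertex -0.752 0.954 3.993
endloop
endfacet
facet normal -0.519 0.584 0.624
outer loop
vertex -1.385 1.666 4.756
vertex -0.791 2.671 4.31
vertex -1.982 1.76 4.172
endloop
endfacet
facet normal 0.476 0.804 -0.356
outer loop
vertex -1.388 2.766 3.727
vertex -0.791 2.671 4.31
vertex -0.755 2.054 2.964
endloop
endfacet
facet normal 0.519 -0.583 -0.625
outer loop
vertex -0.158 1.96 3.548
vertex -0.752 0.954 3.993
vertex -0.755 2.054 2.964
endloop
endfacet
facet normal 0.475 0.805 -0.356
outer loop
vertex -0.755 2.054 2.964
vertex -0.791 2.671 4.31
vertex -0.158 1.96 3.548
endloop
endfacet
facet normal 0.711 -0.112 0.694
outer loop
vertex -0.158 1.96 3.548
vertex -1.385 1.666 4.756
vertex -0.752 0.954 3.993
endloop
endfacet
facet normal 0.711 -0.112 0.695
outer loop
vertex -0.791 2.671 4.31
vertex -1.385 1.666 4.756
vertex -0.158 1.96 3.548
endloop
endfacet
facet normal -0.999 0.003 0.032
outer loop
vertex 0.607 -2.857 0.823
vertex 0.628 -2.816 1.473
vertex 0.618 -2.273 1.112
endloop
endfacet
facet normal -0.763 0.298 -0.573
outer loop
vertex 0.607 -2.857 0.823
vertex 0.618 -2.273 1.112
vertex 0.977 -2.38 0.578
endloop
endfacet
facet normal -0.364 -0.187 -0.913
outer loop
vertex 0.607 -2.857 0.823
vertex 0.977 -2.38 0.578
vertex 1.209 -2.988 0.61
endloop
endfacet
facet normal -0.353 -0.780 -0.517
outer loop
vertex 0.607 -2.857 0.823
vertex 1.209 -2.988 0.61
vertex 0.993 -3.257 1.163
endloop
endfacet
facet normal -0.745 -0.663 0.066
outer loop
vertex 0.607 -2.857 0.823
vertex 0.993 -3.257 1.163
vertex 0.628 -2.816 1.473
endloop
endfacet
facet normal -0.344 0.849 -0.401
outer loop
vertex 0.977 -2.38 0.578
vertex 0.618 -2.273 1.112
vertex 1.227 -2.043 1.077
endloop
endfacet
facet normal -0.726 0.371 0.579
outer loop
vertex 0.618 -2.273 1.112
vertex 0.628 -2.816 1.473
vertex 1.011 -2.312 1.63
endloop
endfacet
facet normal -0.314 -0.706 0.634
outer loop
vertex 0.628 -2.816 1.473
vertex 0.993 -3.257 1.163
vertex 1.243 -2.92 1.662
endloop
endfacet
facet normal 0.320 -0.895 -0.310
outer loop
vertex 0.993 -3.257 1.163
vertex 1.209 -2.988 0.61
vertex 1.602 -3.027 1.128
endloop
endfacet
facet normal 0.303 0.066 -0.951
outer loop
vertex 1.209 -2.988 0.61
vertex 0.977 -2.38 0.578
vertex 1.592 -2.484 0.767
endloop
endfacet
facet normal 0.353 0.780 0.517
outer loop
vertex 1.613 -2.443 1.417
vertex 1.227 -2.043 1.077
vertex 1.011 -2.312 1.63
endloop
endfacet
facet normal 0.364 0.187 0.913
outer loop
vertex 1.613 -2.443 1.417
vertex 1.011 -2.312 1.63
vertex 1.243 -2.92 1.662
endloop
endfacet
facet normal 0.763 -0.298 0.573
outer loop
vertex 1.613 -2.443 1.417
vertex 1.243 -2.92 1.662
vertex 1.602 -3.027 1.128
endloop
endfacet
facet normal 0.999 -0.003 -0.032
outer loop
vertex 1.613 -2.443 1.417
vertex 1.602 -3.027 1.128
vertex 1.592 -2.484 0.767
endloop
endfacet
facet normal 0.745 0.663 -0.066
outer loop
vertex 1.613 -2.443 1.417
vertex 1.592 -2.484 0.767
vertex 1.227 -2.043 1.077
endloop
endfacet
facet normal -0.320 0.895 0.310
outer loop
vertex 1.011 -2.312 1.63
vertex 1.227 -2.043 1.077
vertex 0.618 -2.273 1.112
endloop
endfacet
facet normal -0.303 -0.066 0.951
outer loop
vertex 1.243 -2.92 1.662
vertex 1.011 -2.312 1.63
vertex 0.628 -2.816 1.473
endloop
endfacet
facet normal 0.344 -0.849 0.401
outer loop
vertex 1.602 -3.027 1.128
vertex 1.243 -2.92 1.662
vertex 0.993 -3.257 1.163
endloop
endfacet
facet normal 0.726 -0.371 -0.579
outer loop
vertex 1.592 -2.484 0.767
vertex 1.602 -3.027 1.128
vertex 1.209 -2.988 0.61
endloop
endfacet
facet normal 0.314 0.706 -0.634
outer loop
vertex 1.227 -2.043 1.077
vertex 1.592 -2.484 0.767
vertex 0.977 -2.38 0.578
endloop
endfacet

endsolid


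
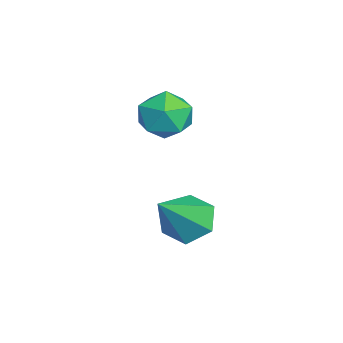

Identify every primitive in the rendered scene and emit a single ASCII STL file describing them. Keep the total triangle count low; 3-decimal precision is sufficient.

solid 
facet normal -0.305 0.605 0.735
outer loop
vertex -1.023 0.723 2.656
vertex -1.939 0.459 2.493
vertex -1.398 -0.035 3.124
endloop
endfacet
facet normal 0.353 0.359 0.864
outer loop
vertex -1.023 0.723 2.656
vertex -1.398 -0.035 3.124
vertex -0.497 -0.08 2.775
endloop
endfacet
facet normal 0.770 0.552 0.319
outer loop
vertex -1.023 0.723 2.656
vertex -0.497 -0.08 2.775
vertex -0.481 0.387 1.928
endloop
endfacet
facet normal 0.371 0.917 -0.147
outer loop
vertex -1.023 0.723 2.656
vertex -0.481 0.387 1.928
vertex -1.372 0.72 1.754
endloop
endfacet
facet normal -0.293 0.950 0.110
outer loop
vertex -1.023 0.723 2.656
vertex -1.372 0.72 1.754
vertex -1.939 0.459 2.493
endloop
endfacet
facet normal 0.322 -0.354 0.878
outer loop
vertex -0.497 -0.08 2.775
vertex -1.398 -0.035 3.124
vertex -1.088 -0.84 2.686
endloop
endfacet
facet normal -0.741 0.044 0.670
outer loop
vertex -1.398 -0.035 3.124
vertex -1.939 0.459 2.493
vertex -1.979 -0.507 2.512
endloop
endfacet
facet normal -0.722 0.602 -0.342
outer loop
vertex -1.939 0.459 2.493
vertex -1.372 0.72 1.754
vertex -1.963 -0.04 1.665
endloop
endfacet
facet normal 0.353 0.548 -0.758
outer loop
vertex -1.372 0.72 1.754
vertex -0.481 0.387 1.928
vertex -1.062 -0.085 1.316
endloop
endfacet
facet normal 0.999 -0.041 -0.004
outer loop
vertex -0.481 0.387 1.928
vertex -0.497 -0.08 2.775
vertex -0.521 -0.579 1.947
endloop
endfacet
facet normal -0.371 -0.917 0.147
outer loop
vertex -1.437 -0.843 1.784
vertex -1.088 -0.84 2.686
vertex -1.979 -0.507 2.512
endloop
endfacet
facet normal -0.770 -0.552 -0.319
outer loop
vertex -1.437 -0.843 1.784
vertex -1.979 -0.507 2.512
vertex -1.963 -0.04 1.665
endloop
endfacet
facet normal -0.353 -0.359 -0.864
outer loop
vertex -1.437 -0.843 1.784
vertex -1.963 -0.04 1.665
vertex -1.062 -0.085 1.316
endloop
endfacet
facet normal 0.305 -0.605 -0.735
outer loop
vertex -1.437 -0.843 1.784
vertex -1.062 -0.085 1.316
vertex -0.521 -0.579 1.947
endloop
endfacet
facet normal 0.293 -0.950 -0.110
outer loop
vertex -1.437 -0.843 1.784
vertex -0.521 -0.579 1.947
vertex -1.088 -0.84 2.686
endloop
endfacet
facet normal -0.353 -0.548 0.758
outer loop
vertex -1.979 -0.507 2.512
vertex -1.088 -0.84 2.686
vertex -1.398 -0.035 3.124
endloop
endfacet
facet normal -0.999 0.041 0.004
outer loop
vertex -1.963 -0.04 1.665
vertex -1.979 -0.507 2.512
vertex -1.939 0.459 2.493
endloop
endfacet
facet normal -0.322 0.354 -0.878
outer loop
vertex -1.062 -0.085 1.316
vertex -1.963 -0.04 1.665
vertex -1.372 0.72 1.754
endloop
endfacet
facet normal 0.741 -0.044 -0.670
outer loop
vertex -0.521 -0.579 1.947
vertex -1.062 -0.085 1.316
vertex -0.481 0.387 1.928
endloop
endfacet
facet normal 0.722 -0.602 0.342
outer loop
vertex -1.088 -0.84 2.686
vertex -0.521 -0.579 1.947
vertex -0.497 -0.08 2.775
endloop
endfacet
facet normal -0.586 0.407 -0.701
outer loop
vertex 1.191 1.284 -1.202
vertex 0.598 0.601 -1.102
vertex 0.515 1.353 -0.596
endloop
endfacet
facet normal 0.508 0.712 0.485
outer loop
vertex 1.191 1.284 -1.202
vertex 0.515 1.353 -0.596
vertex 1.842 -0.261 0.382
endloop
endfacet
facet normal -0.587 0.406 -0.700
outer loop
vertex 0.515 1.353 -0.596
vertex 0.598 0.601 -1.102
vertex -0.077 0.67 -0.496
endloop
endfacet
facet normal -0.246 0.346 0.905
outer loop
vertex 0.515 1.353 -0.596
vertex -0.077 0.67 -0.496
vertex 1.842 -0.261 0.382
endloop
endfacet
facet normal -0.587 0.407 -0.700
outer loop
vertex -0.077 0.67 -0.496
vertex 0.598 0.601 -1.102
vertex 0.005 -0.082 -1.002
endloop
endfacet
facet normal -0.550 -0.507 0.664
outer loop
vertex -0.077 0.67 -0.496
vertex 0.005 -0.082 -1.002
vertex 1.842 -0.261 0.382
endloop
endfacet
facet normal -0.586 0.407 -0.701
outer loop
vertex 0.005 -0.082 -1.002
vertex 0.598 0.601 -1.102
vertex 0.681 -0.151 -1.608
endloop
endfacet
facet normal -0.099 -0.995 0.003
outer loop
vertex 0.005 -0.082 -1.002
vertex 0.681 -0.151 -1.608
vertex 1.842 -0.261 0.382
endloop
endfacet
facet normal -0.586 0.407 -0.701
outer loop
vertex 0.681 -0.151 -1.608
vertex 0.598 0.601 -1.102
vertex 1.274 0.532 -1.708
endloop
endfacet
facet normal 0.655 -0.630 -0.417
outer loop
vertex 0.681 -0.151 -1.608
vertex 1.274 0.532 -1.708
vertex 1.842 -0.261 0.382
endloop
endfacet
facet normal -0.586 0.407 -0.701
outer loop
vertex 1.274 0.532 -1.708
vertex 0.598 0.601 -1.102
vertex 1.191 1.284 -1.202
endloop
endfacet
facet normal 0.959 0.224 -0.176
outer loop
vertex 1.274 0.532 -1.708
vertex 1.191 1.284 -1.202
vertex 1.842 -0.261 0.382
endloop
endfacet

endsolid
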